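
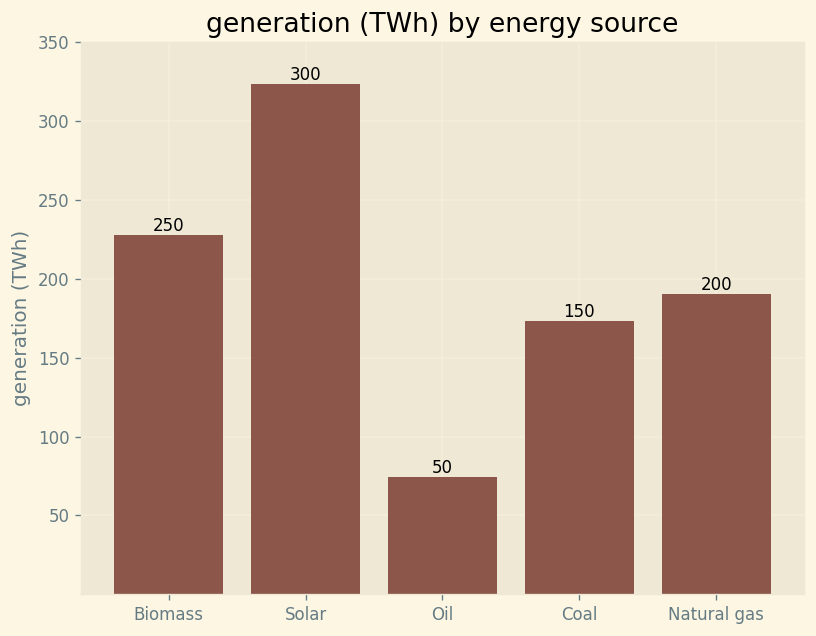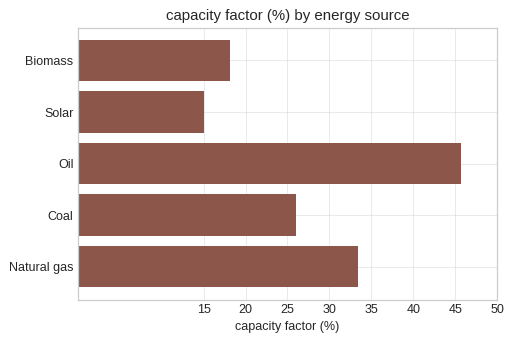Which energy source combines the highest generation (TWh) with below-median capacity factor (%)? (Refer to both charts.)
Solar

Chart 2 median capacity factor (%) ≈ 25; below-median energy sources: Biomass, Solar. Among those, Solar has the highest generation (TWh) (≈ 300).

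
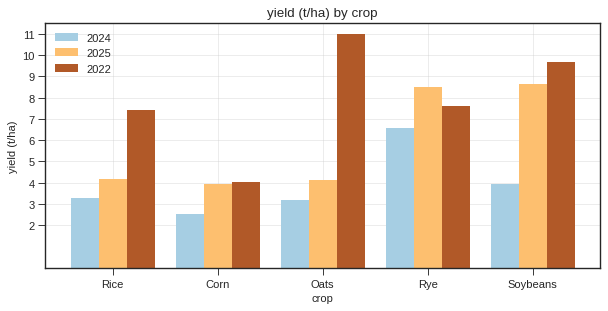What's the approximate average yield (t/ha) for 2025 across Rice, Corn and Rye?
≈ 6

(4 + 4 + 9) / 3 ≈ 6.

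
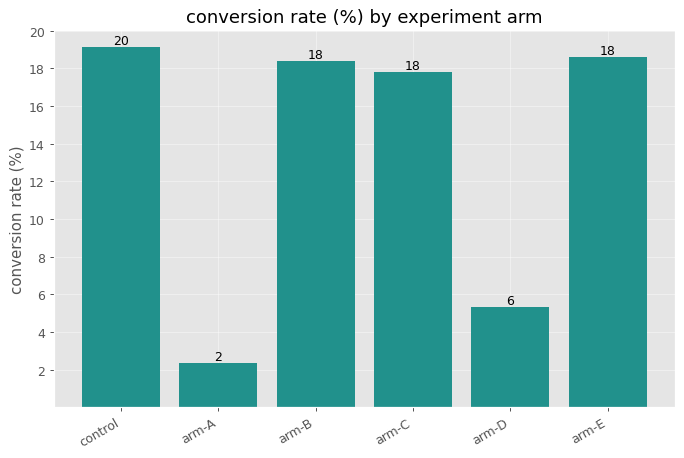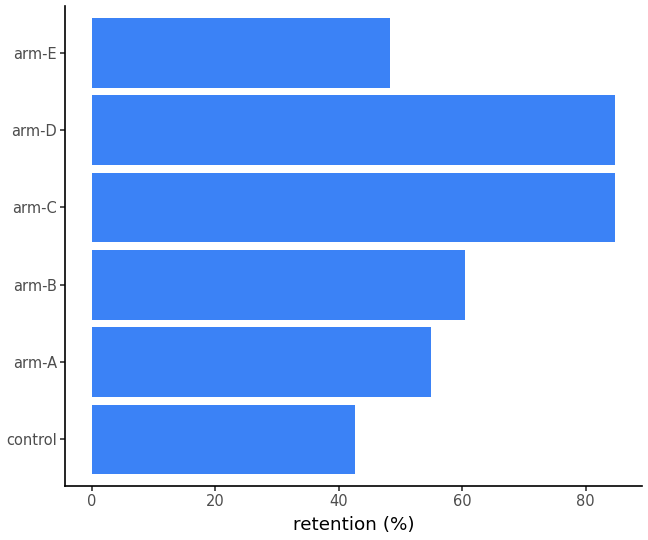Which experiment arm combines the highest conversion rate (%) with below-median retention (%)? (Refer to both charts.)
control

Chart 2 median retention (%) ≈ 60; below-median experiment arms: control, arm-A, arm-E. Among those, control has the highest conversion rate (%) (≈ 20).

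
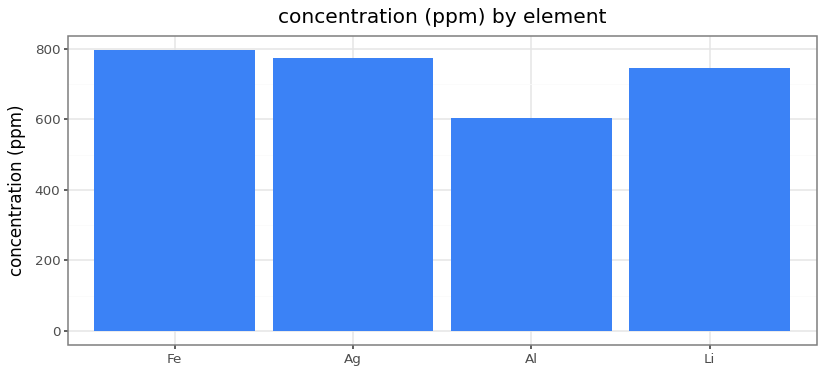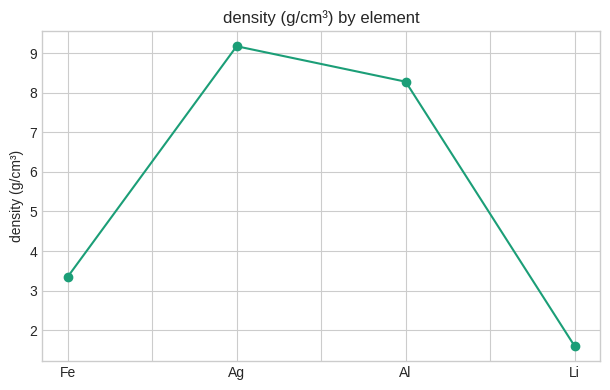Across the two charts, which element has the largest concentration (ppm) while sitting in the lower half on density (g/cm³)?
Fe

Chart 2 median density (g/cm³) ≈ 6; below-median elements: Fe, Li. Among those, Fe has the highest concentration (ppm) (≈ 800).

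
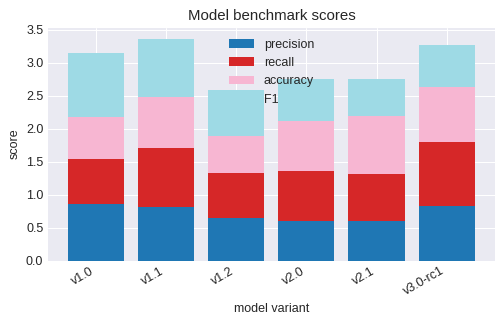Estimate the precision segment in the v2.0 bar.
precision top ≈ 0.5, bottom ≈ 0.0; segment ≈ 0.5.

≈ 0.5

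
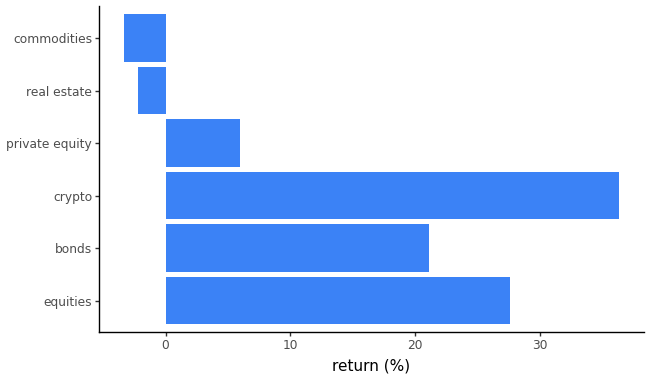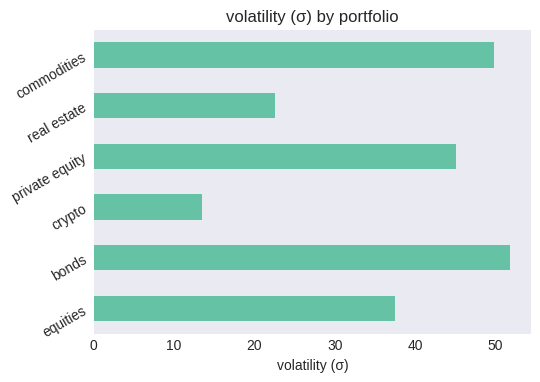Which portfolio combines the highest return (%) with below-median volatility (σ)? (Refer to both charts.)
Chart 2 median volatility (σ) ≈ 40; below-median portfolios: equities, crypto, real estate. Among those, crypto has the highest return (%) (≈ 35).

crypto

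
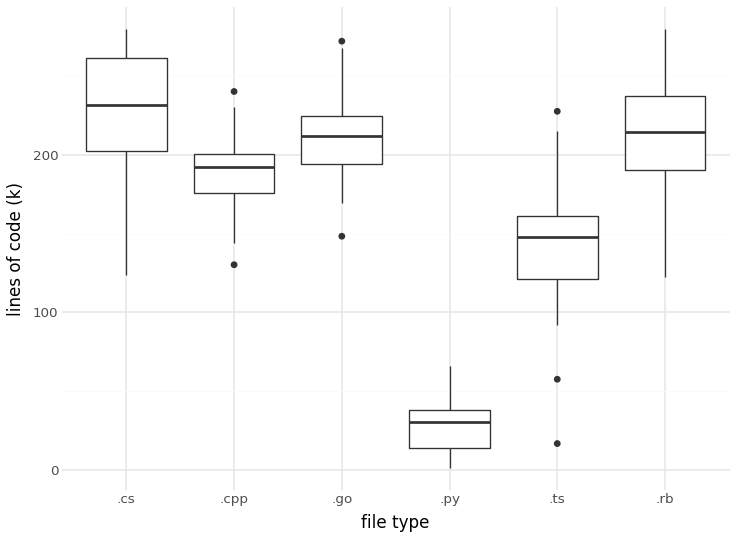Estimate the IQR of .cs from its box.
≈ 60

Q3 ≈ 260, Q1 ≈ 200; IQR ≈ 60.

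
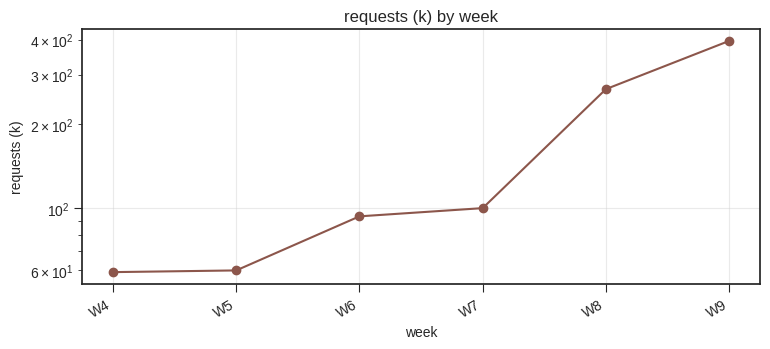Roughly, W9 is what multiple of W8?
W9 ≈ 400, W8 ≈ 250; 400/250 ≈ 1.6.

≈ 1.6×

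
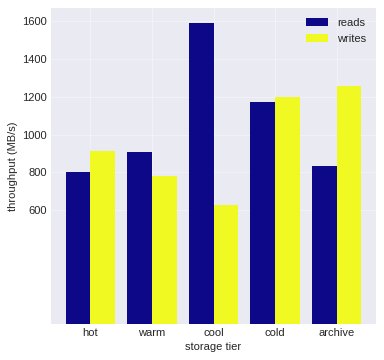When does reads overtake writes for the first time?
hot: reads ≈ 800 vs writes ≈ 1000 (not yet); warm: reads ≈ 1000 vs writes ≈ 800 (first crossover).

warm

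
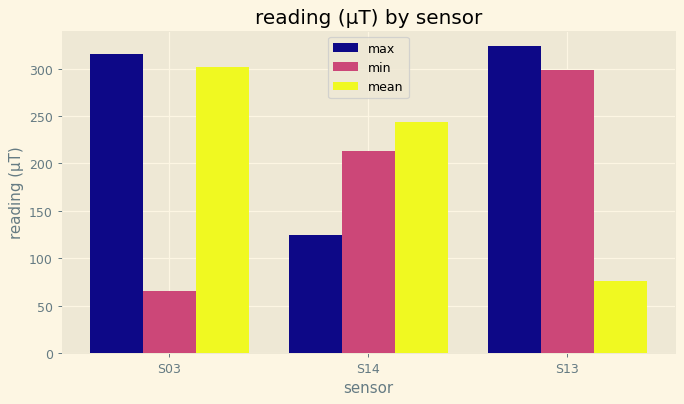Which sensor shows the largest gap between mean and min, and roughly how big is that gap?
S03: mean ≈ 300, min ≈ 50 → gap ≈ 250. Next-largest (S13) is only ≈ 200.

S03, ≈ 250 µT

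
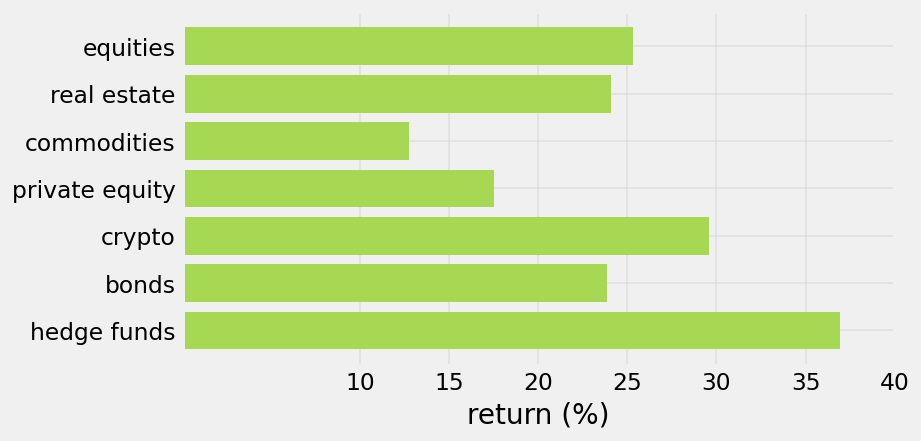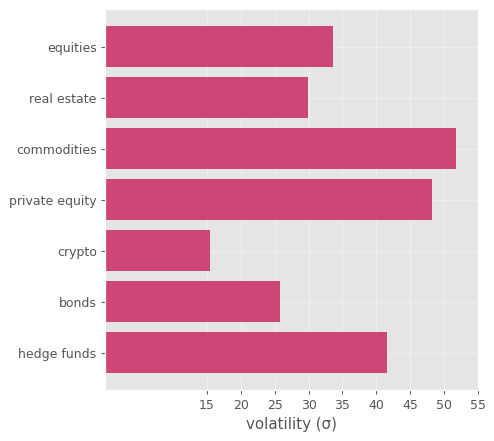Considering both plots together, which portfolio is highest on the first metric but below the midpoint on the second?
Chart 2 median volatility (σ) ≈ 35; below-median portfolios: real estate, crypto, bonds. Among those, crypto has the highest return (%) (≈ 30).

crypto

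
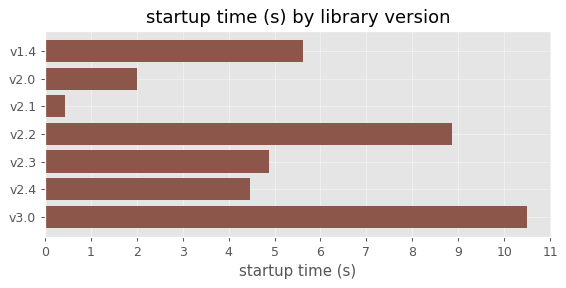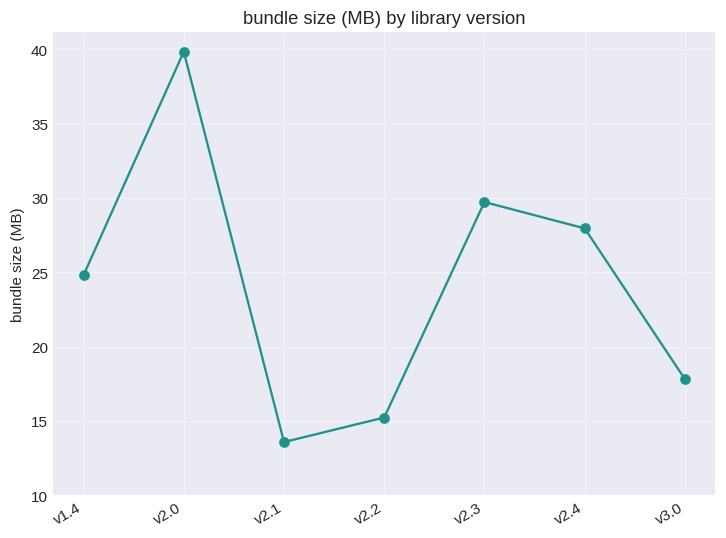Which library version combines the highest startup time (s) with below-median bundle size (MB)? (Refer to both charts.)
Chart 2 median bundle size (MB) ≈ 25; below-median library versions: v2.1, v2.2, v3.0. Among those, v3.0 has the highest startup time (s) (≈ 10).

v3.0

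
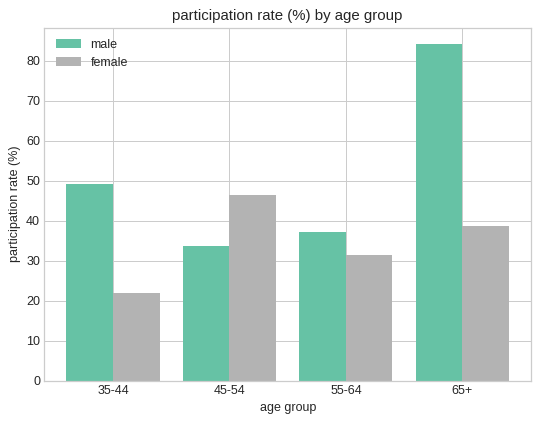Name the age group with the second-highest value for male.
35-44

Top 3 for male: 65+ ≈ 80, 35-44 ≈ 50, 55-64 ≈ 40.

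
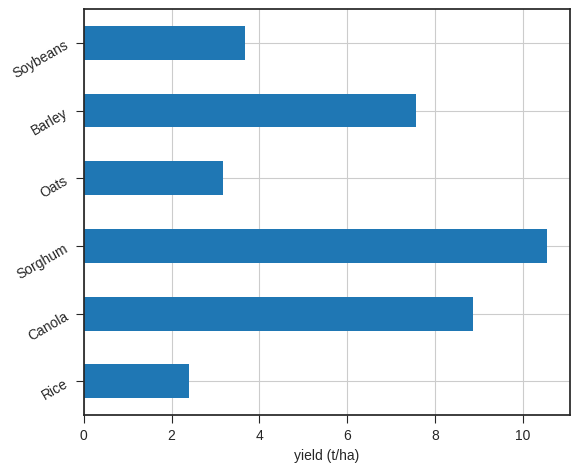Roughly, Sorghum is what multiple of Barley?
Sorghum ≈ 11, Barley ≈ 8; 11/8 ≈ 1.38.

≈ 1.38×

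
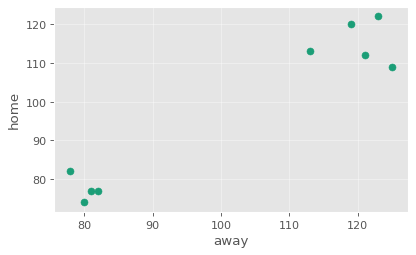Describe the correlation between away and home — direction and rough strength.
Points are positively correlated; strong (|r| ≈ 1.0).

positive, strong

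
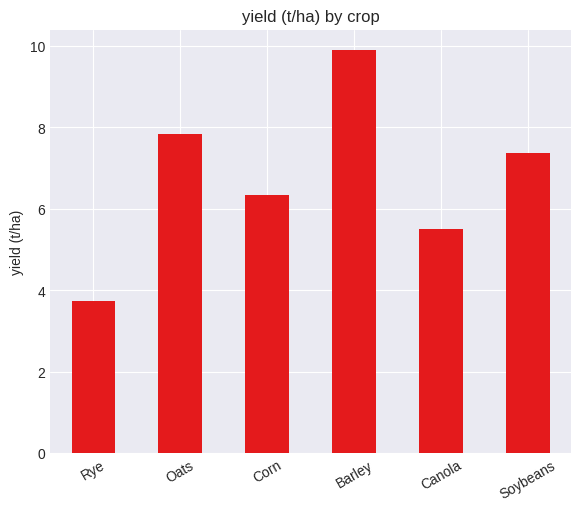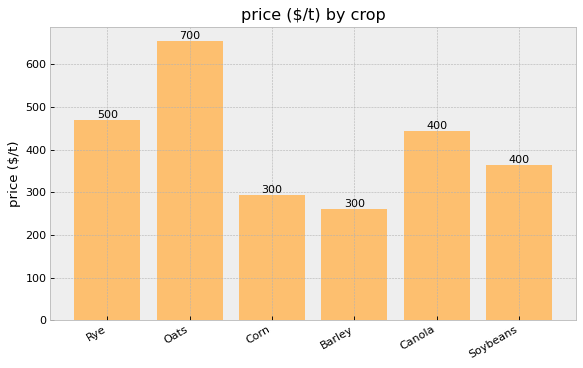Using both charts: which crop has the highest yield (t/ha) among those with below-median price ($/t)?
Barley

Chart 2 median price ($/t) ≈ 400; below-median crops: Corn, Barley, Soybeans. Among those, Barley has the highest yield (t/ha) (≈ 10).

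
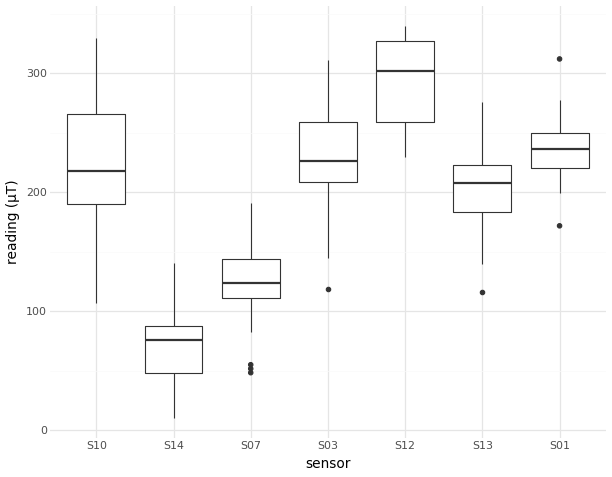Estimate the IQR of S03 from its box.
Q3 ≈ 260, Q1 ≈ 200; IQR ≈ 60.

≈ 60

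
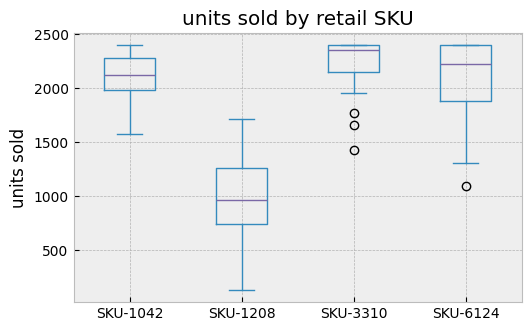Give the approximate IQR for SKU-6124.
Q3 ≈ 2400, Q1 ≈ 1800; IQR ≈ 600.

≈ 600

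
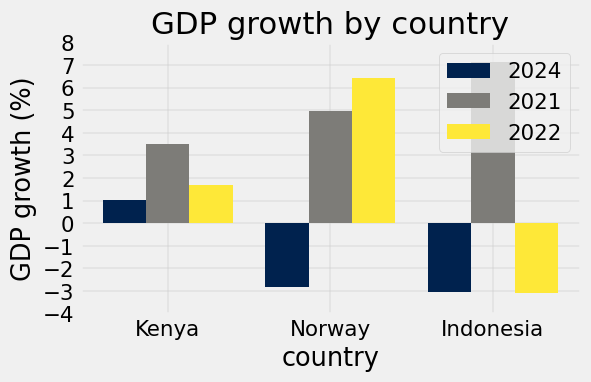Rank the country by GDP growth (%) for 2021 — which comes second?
Norway

Top 3 for 2021: Indonesia ≈ 7, Norway ≈ 5, Kenya ≈ 4.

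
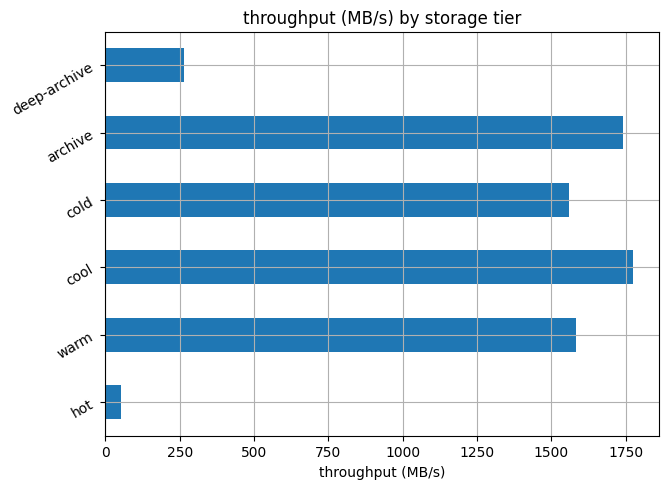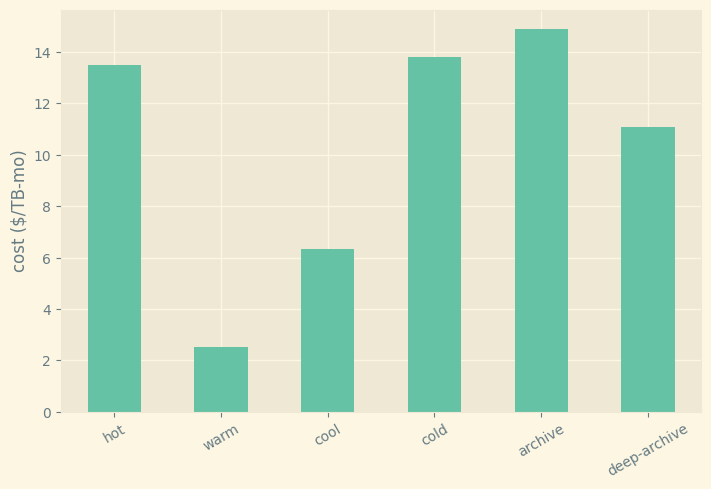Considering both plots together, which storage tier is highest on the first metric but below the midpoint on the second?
cool

Chart 2 median cost ($/TB-mo) ≈ 12; below-median storage tiers: warm, cool, deep-archive. Among those, cool has the highest throughput (MB/s) (≈ 1800).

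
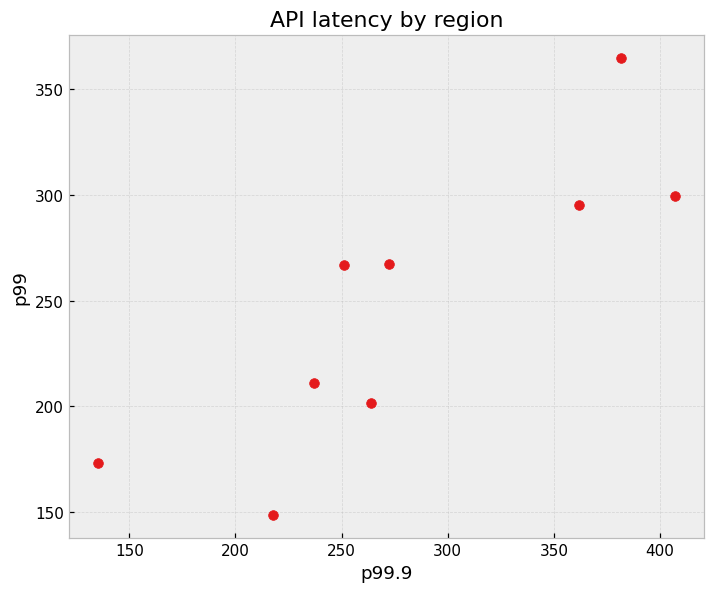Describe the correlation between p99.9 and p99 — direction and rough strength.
Points are positively correlated; strong (|r| ≈ 0.8).

positive, strong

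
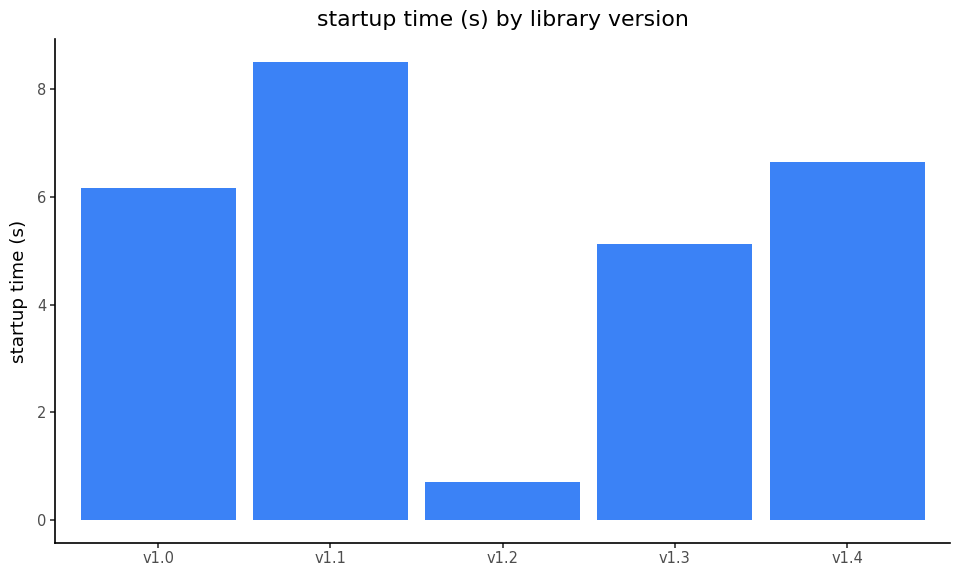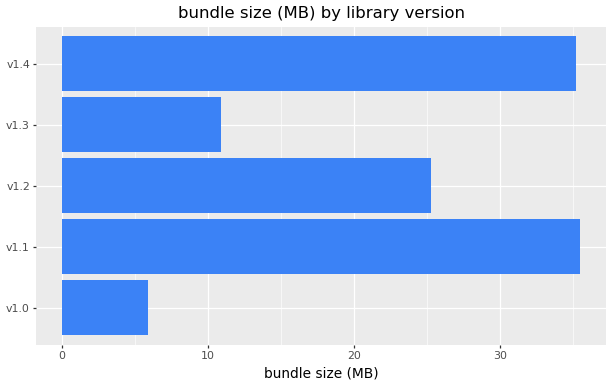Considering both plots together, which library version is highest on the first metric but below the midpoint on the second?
v1.0

Chart 2 median bundle size (MB) ≈ 25; below-median library versions: v1.0, v1.3. Among those, v1.0 has the highest startup time (s) (≈ 6).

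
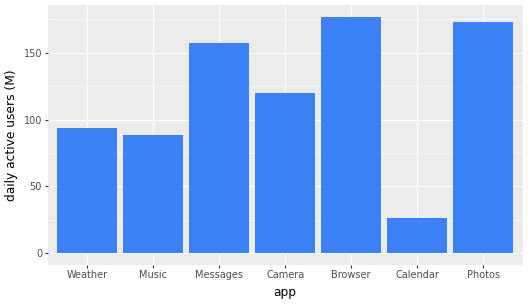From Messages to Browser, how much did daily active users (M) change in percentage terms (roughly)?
Messages ≈ 160, Browser ≈ 180; (180 − 160) / 160 ≈ +12.5%.

≈ +12.5%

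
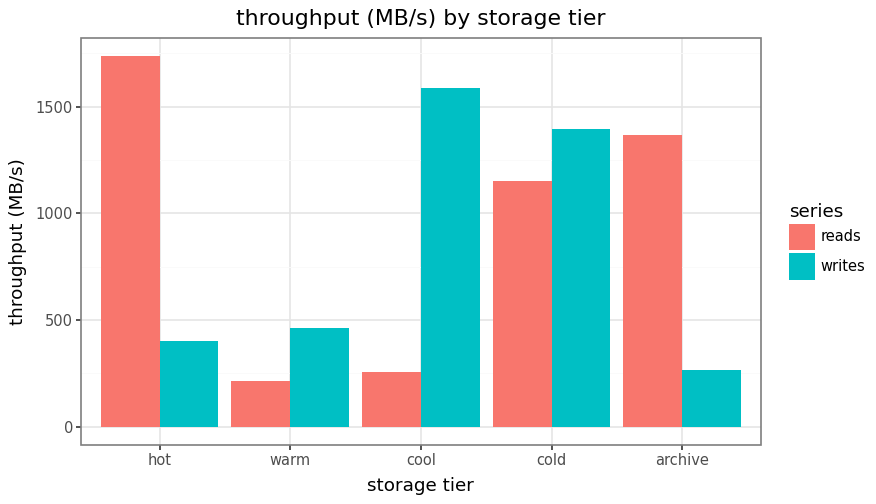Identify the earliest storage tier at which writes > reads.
warm

hot: writes ≈ 400 vs reads ≈ 1800 (not yet); warm: writes ≈ 400 vs reads ≈ 200 (first crossover).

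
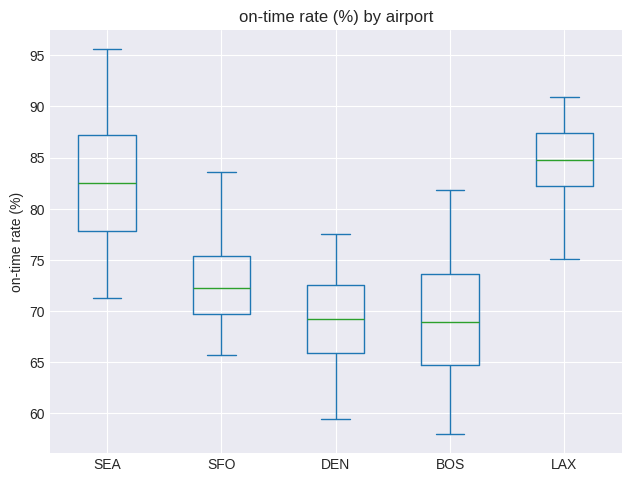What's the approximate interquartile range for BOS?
≈ 10

Q3 ≈ 74, Q1 ≈ 64; IQR ≈ 10.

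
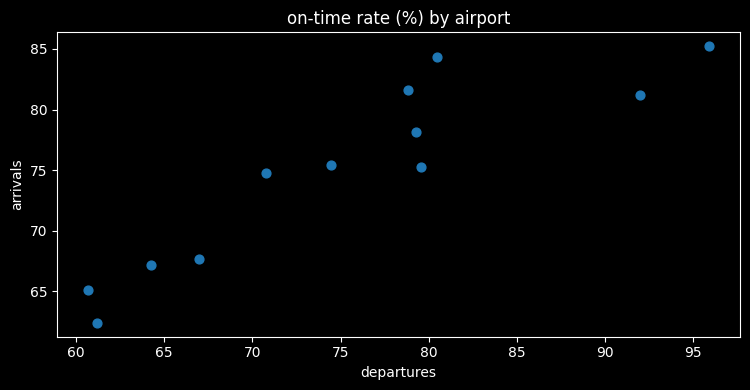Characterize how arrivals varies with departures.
positive, strong

Points are positively correlated; strong (|r| ≈ 0.9).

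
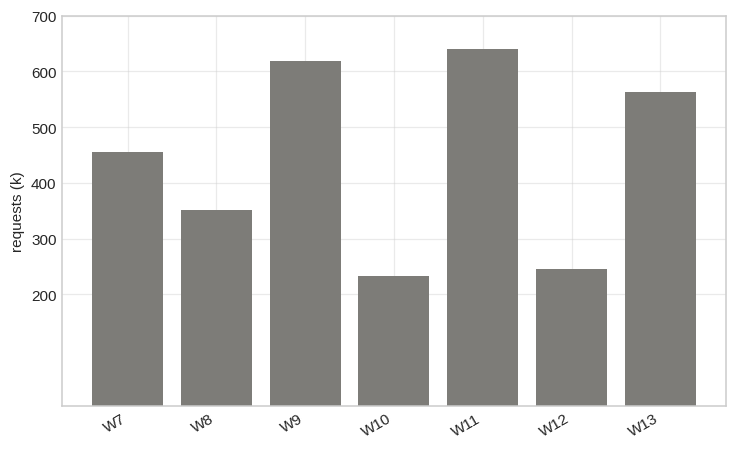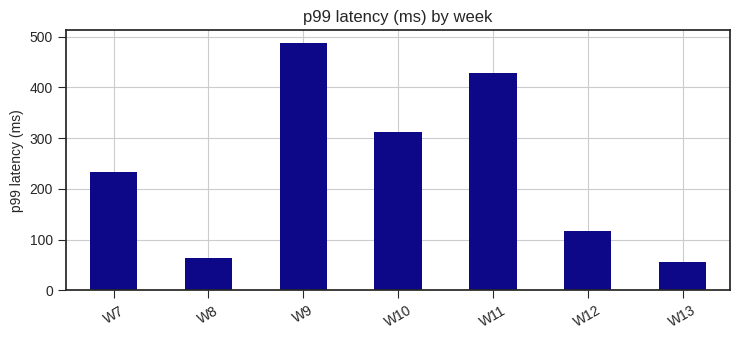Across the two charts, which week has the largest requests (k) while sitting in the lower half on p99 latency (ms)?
W13

Chart 2 median p99 latency (ms) ≈ 250; below-median weeks: W8, W12, W13. Among those, W13 has the highest requests (k) (≈ 600).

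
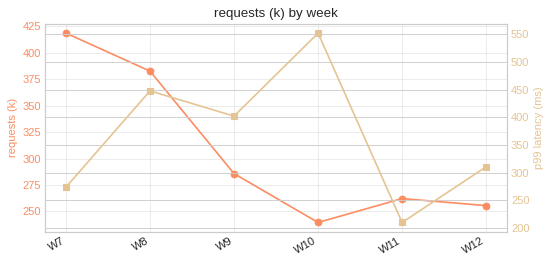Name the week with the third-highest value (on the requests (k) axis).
Top 4 (on the requests (k) axis): W7 ≈ 420, W8 ≈ 380, W9 ≈ 280, W11 ≈ 260.

W9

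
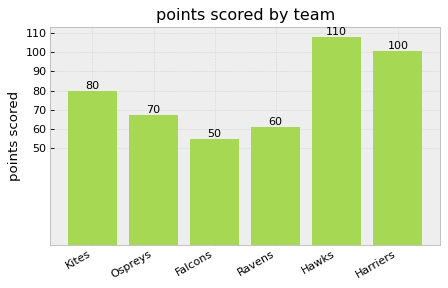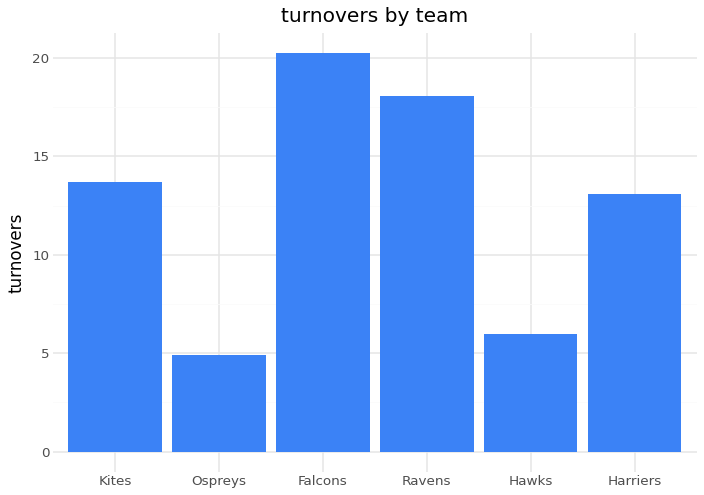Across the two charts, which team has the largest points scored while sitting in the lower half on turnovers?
Hawks

Chart 2 median turnovers ≈ 14; below-median teams: Ospreys, Hawks, Harriers. Among those, Hawks has the highest points scored (≈ 110).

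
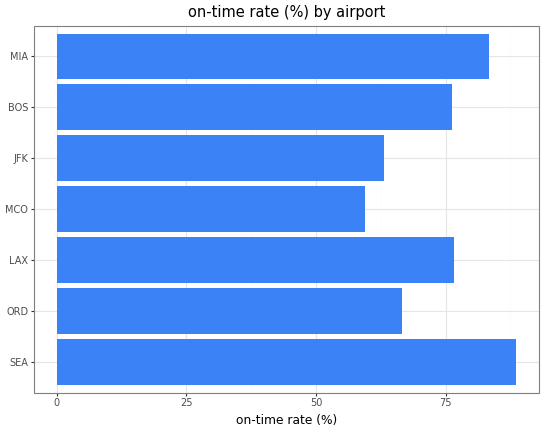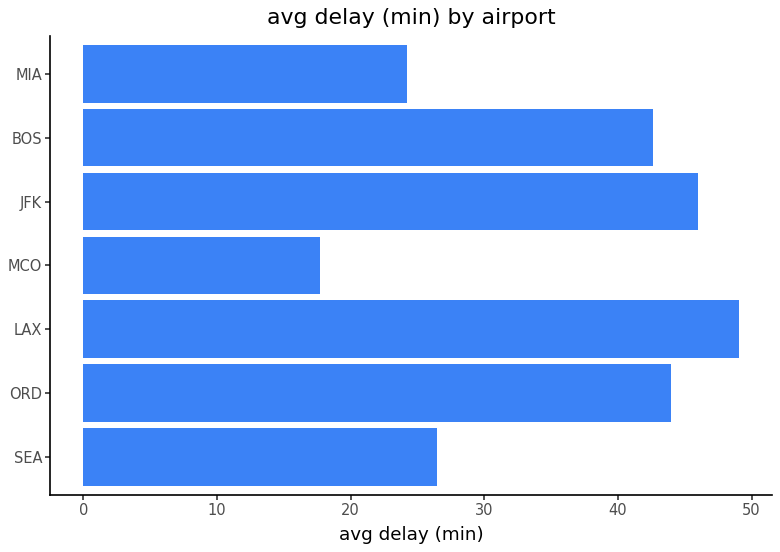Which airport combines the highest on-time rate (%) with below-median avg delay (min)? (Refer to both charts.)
SEA

Chart 2 median avg delay (min) ≈ 45; below-median airports: SEA, MCO, MIA. Among those, SEA has the highest on-time rate (%) (≈ 90).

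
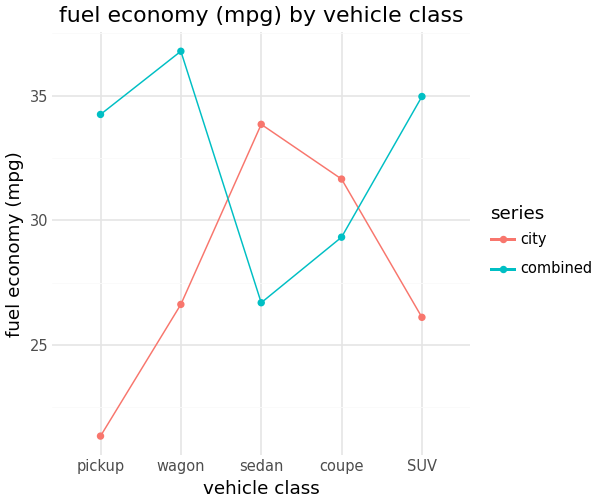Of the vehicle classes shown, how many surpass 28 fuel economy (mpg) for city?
2

Above 28: sedan, coupe.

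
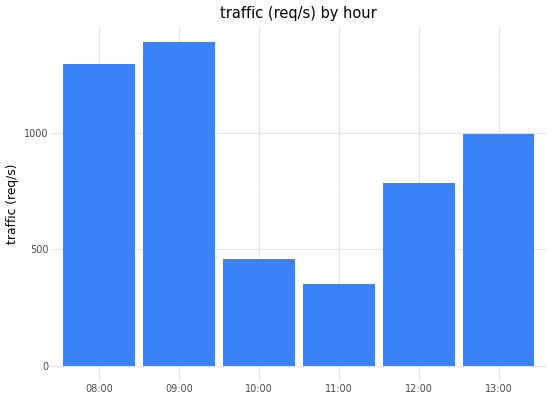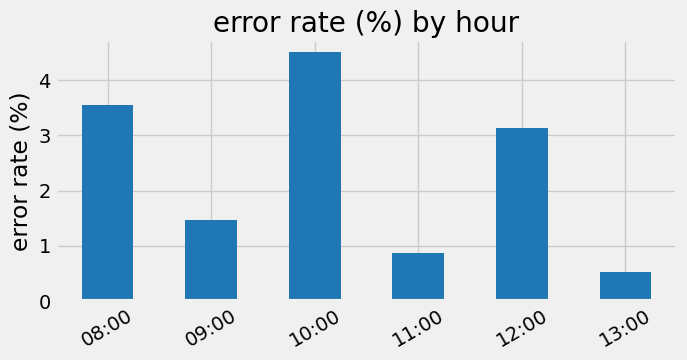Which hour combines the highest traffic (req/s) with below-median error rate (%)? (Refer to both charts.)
Chart 2 median error rate (%) ≈ 2.5; below-median hours: 09:00, 11:00, 13:00. Among those, 09:00 has the highest traffic (req/s) (≈ 1400).

09:00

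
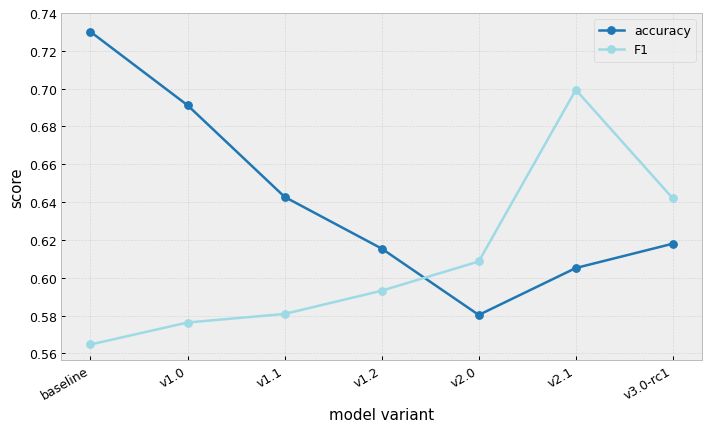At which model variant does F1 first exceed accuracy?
v2.0

v1.2: F1 ≈ 0.60 vs accuracy ≈ 0.62 (not yet); v2.0: F1 ≈ 0.60 vs accuracy ≈ 0.58 (first crossover).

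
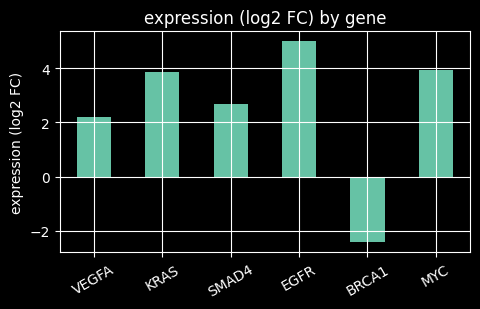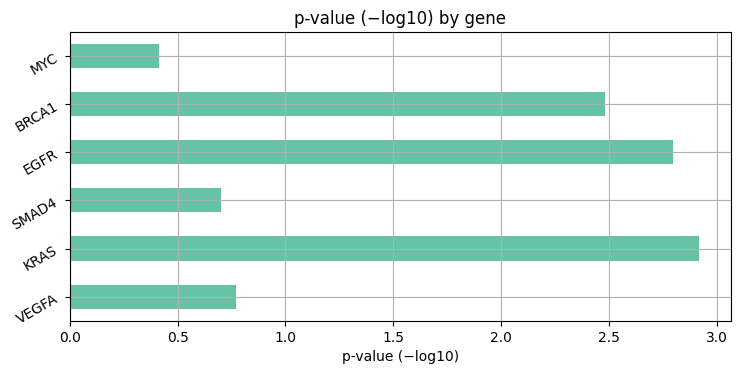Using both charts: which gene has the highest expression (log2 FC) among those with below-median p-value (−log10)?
MYC

Chart 2 median p-value (−log10) ≈ 1.5; below-median genes: VEGFA, SMAD4, MYC. Among those, MYC has the highest expression (log2 FC) (≈ 4).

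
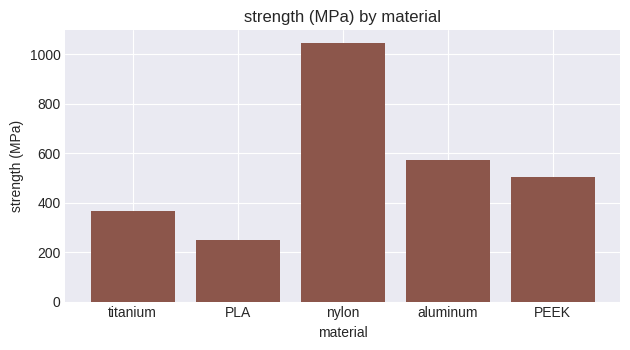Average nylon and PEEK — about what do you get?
(1000 + 500) / 2 ≈ 750.

≈ 750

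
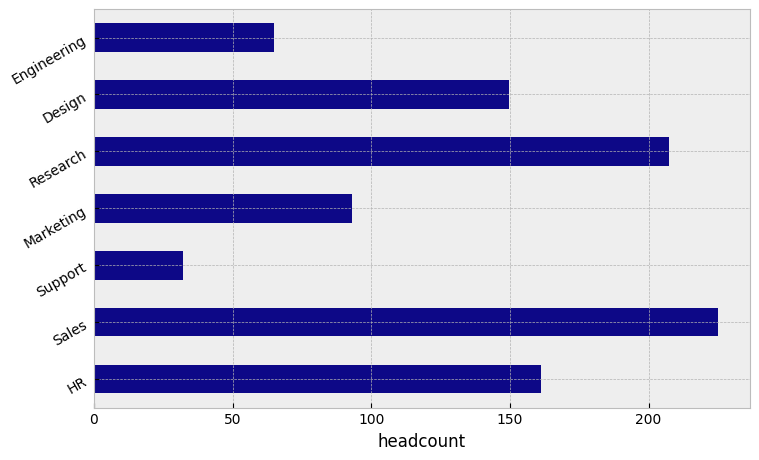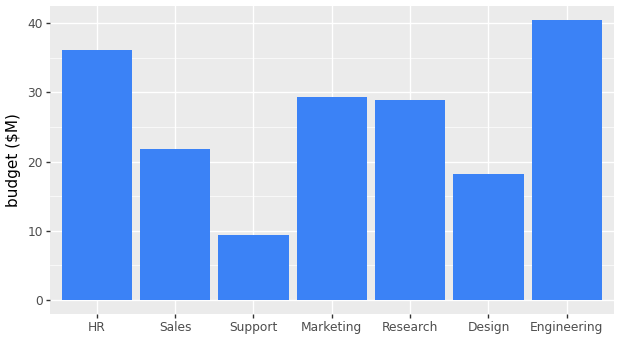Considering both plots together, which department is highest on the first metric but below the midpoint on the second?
Sales

Chart 2 median budget ($M) ≈ 30; below-median departments: Sales, Support, Design. Among those, Sales has the highest headcount (≈ 225).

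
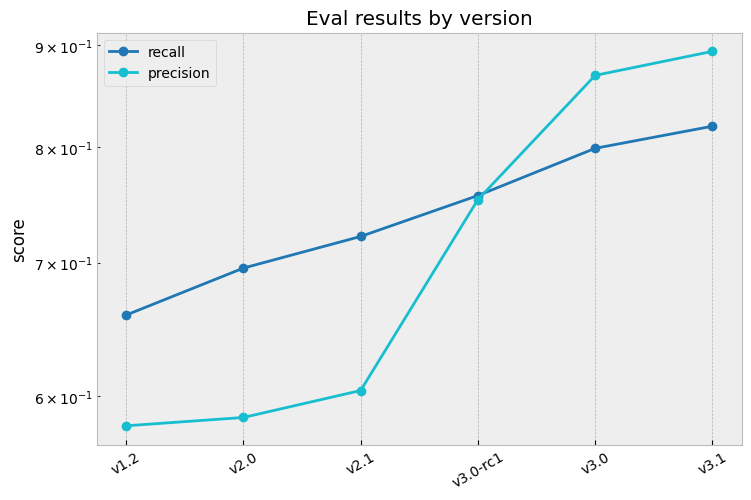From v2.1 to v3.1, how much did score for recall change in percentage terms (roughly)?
≈ +14.3%

v2.1 ≈ 0.70, v3.1 ≈ 0.80; (0.80 − 0.70) / 0.70 ≈ +14.3%.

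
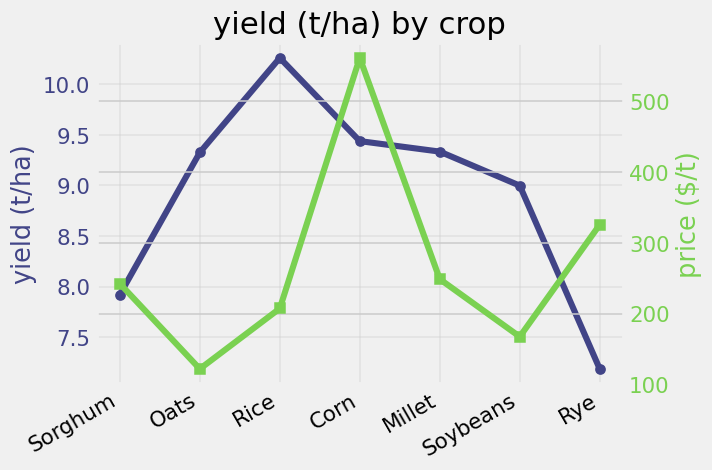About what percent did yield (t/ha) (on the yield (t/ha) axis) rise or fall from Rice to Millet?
Rice ≈ 10.5, Millet ≈ 9.5; (9.5 − 10.5) / 10.5 ≈ -9.5%.

≈ -9.5%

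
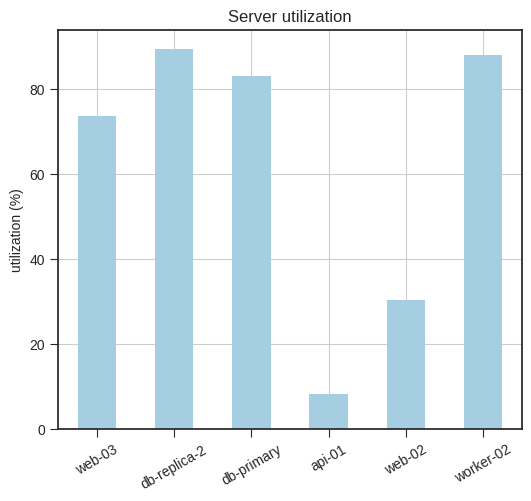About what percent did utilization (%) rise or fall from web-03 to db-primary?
≈ +14.3%

web-03 ≈ 70, db-primary ≈ 80; (80 − 70) / 70 ≈ +14.3%.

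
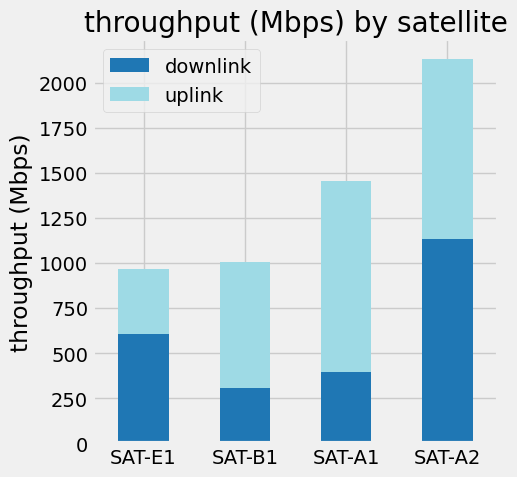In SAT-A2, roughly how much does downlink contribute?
≈ 1200

downlink top ≈ 1200, bottom ≈ 0; segment ≈ 1200.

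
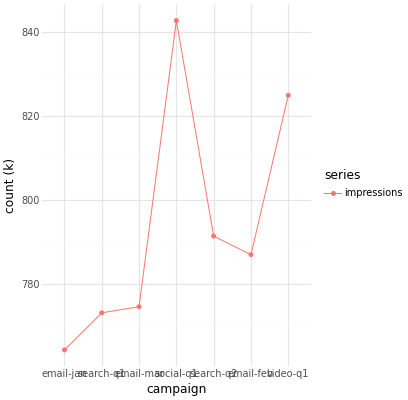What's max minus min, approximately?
≈ 80

Max social-q1 ≈ 840, min email-jan ≈ 760; range ≈ 80.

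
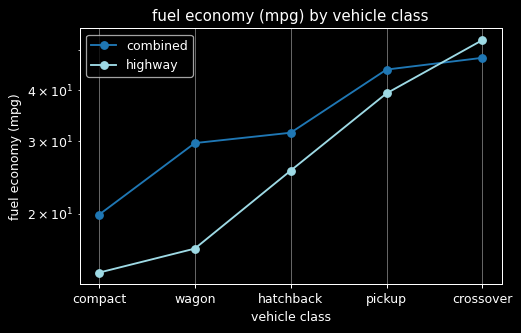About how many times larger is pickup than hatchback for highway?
pickup ≈ 40, hatchback ≈ 25; 40/25 ≈ 1.6.

≈ 1.6×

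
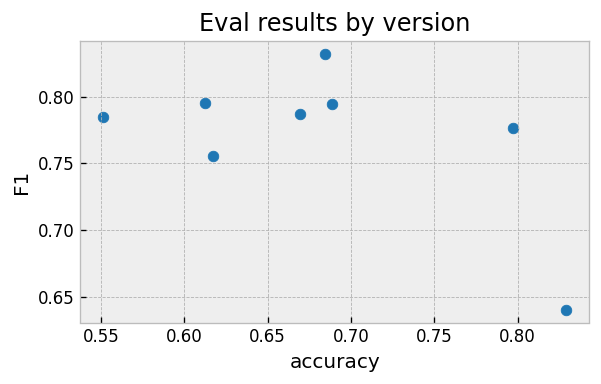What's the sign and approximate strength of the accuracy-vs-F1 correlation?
Points are negatively correlated; moderate (|r| ≈ 0.6).

negative, moderate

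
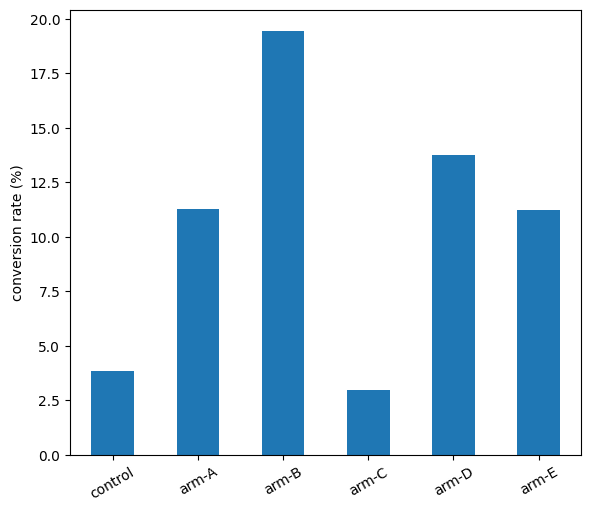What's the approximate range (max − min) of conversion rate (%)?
Max arm-B ≈ 20, min arm-C ≈ 2; range ≈ 18.

≈ 18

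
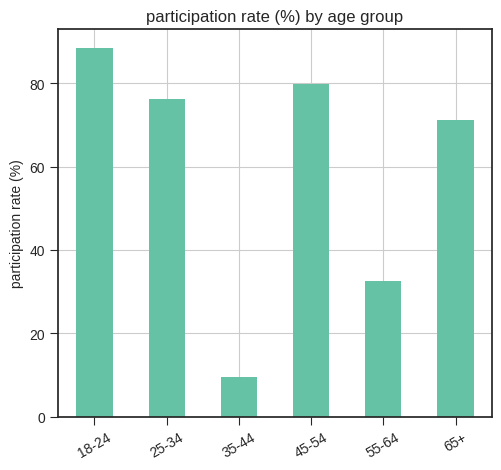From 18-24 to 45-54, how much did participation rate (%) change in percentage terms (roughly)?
≈ -11.1%

18-24 ≈ 90, 45-54 ≈ 80; (80 − 90) / 90 ≈ -11.1%.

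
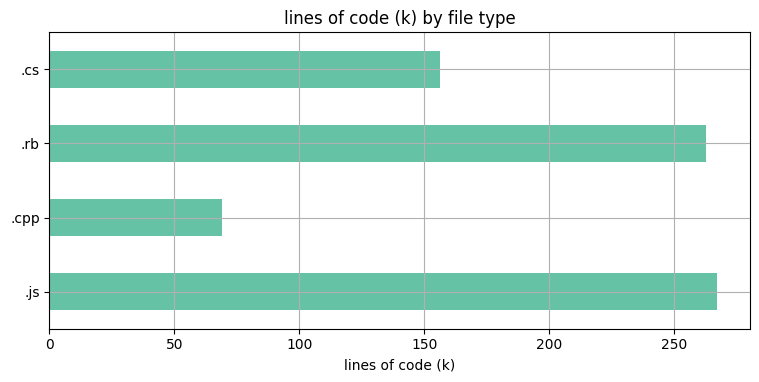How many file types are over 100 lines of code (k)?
3

Above 100: .js, .rb, .cs.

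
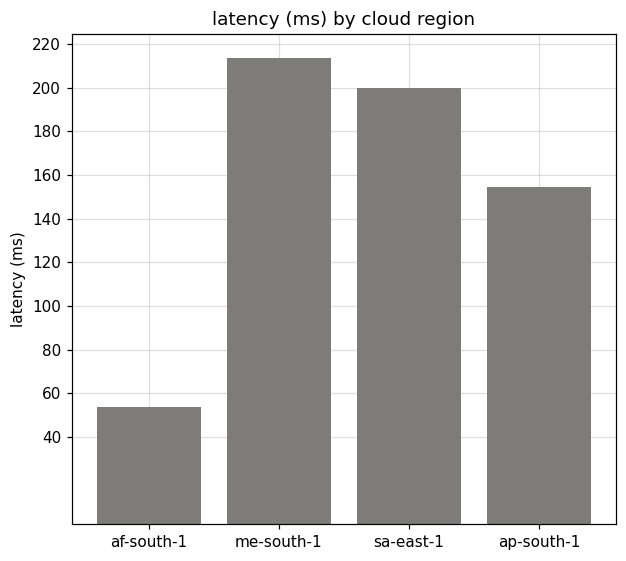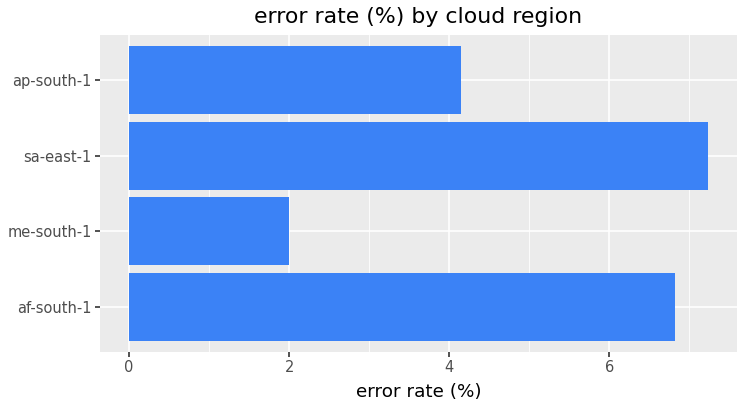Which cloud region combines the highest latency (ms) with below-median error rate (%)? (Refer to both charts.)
Chart 2 median error rate (%) ≈ 5; below-median cloud regions: me-south-1, ap-south-1. Among those, me-south-1 has the highest latency (ms) (≈ 220).

me-south-1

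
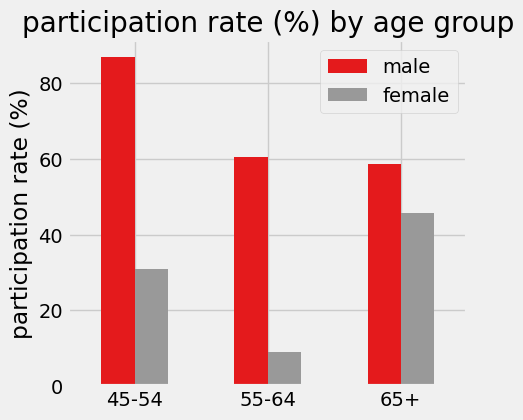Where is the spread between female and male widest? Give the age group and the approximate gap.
45-54: female ≈ 30, male ≈ 90 → gap ≈ 60. Next-largest (55-64) is only ≈ 50.

45-54, ≈ 60 %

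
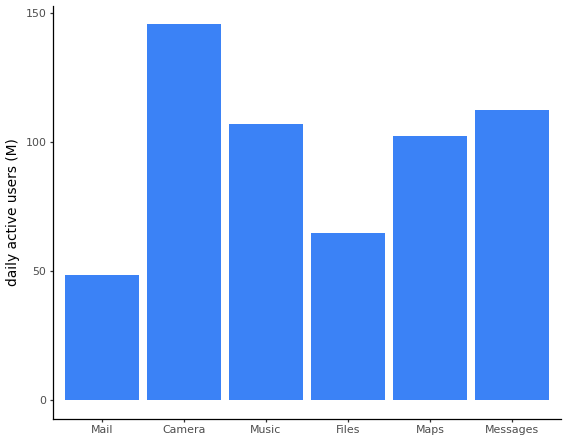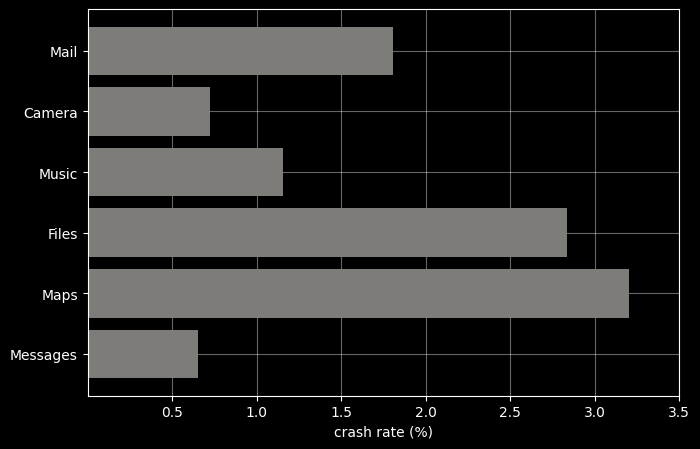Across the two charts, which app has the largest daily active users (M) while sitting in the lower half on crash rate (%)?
Camera

Chart 2 median crash rate (%) ≈ 1.5; below-median apps: Camera, Music, Messages. Among those, Camera has the highest daily active users (M) (≈ 140).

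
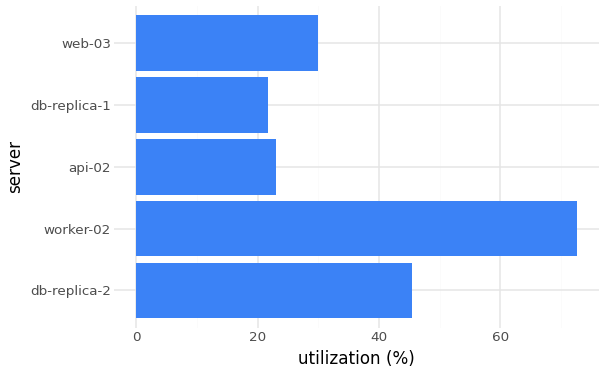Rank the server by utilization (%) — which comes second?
db-replica-2

Top 3: worker-02 ≈ 70, db-replica-2 ≈ 50, web-03 ≈ 30.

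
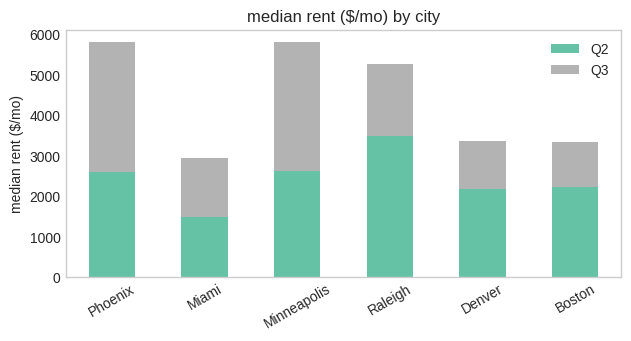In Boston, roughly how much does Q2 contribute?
≈ 2000

Q2 top ≈ 2000, bottom ≈ 0; segment ≈ 2000.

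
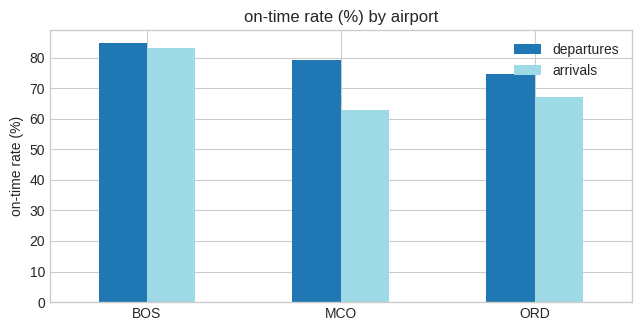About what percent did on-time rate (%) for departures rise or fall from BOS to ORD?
≈ -12.5%

BOS ≈ 80, ORD ≈ 70; (70 − 80) / 80 ≈ -12.5%.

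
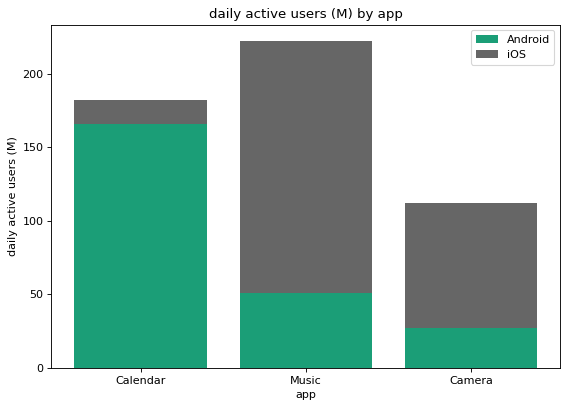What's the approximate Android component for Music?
≈ 60

Android top ≈ 60, bottom ≈ 0; segment ≈ 60.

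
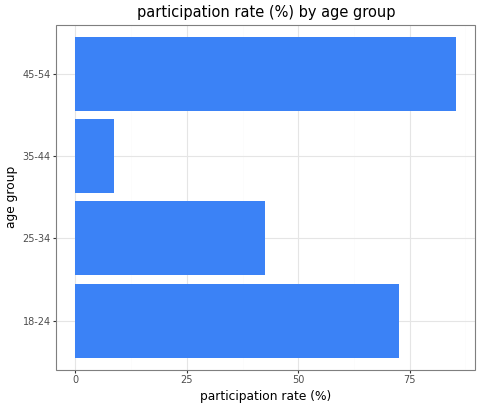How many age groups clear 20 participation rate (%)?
3

Above 20: 18-24, 25-34, 45-54.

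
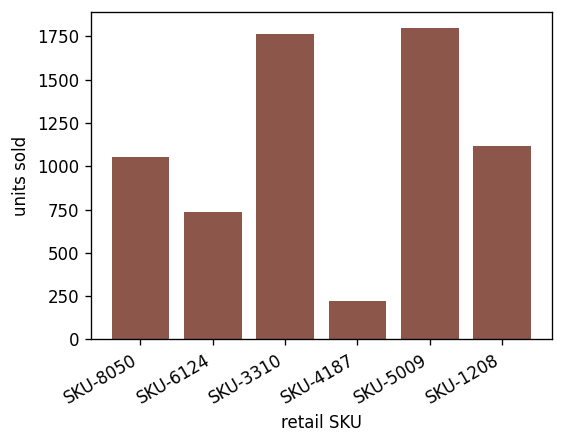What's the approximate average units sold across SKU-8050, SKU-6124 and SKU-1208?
(1000 + 800 + 1200) / 3 ≈ 1000.

≈ 1000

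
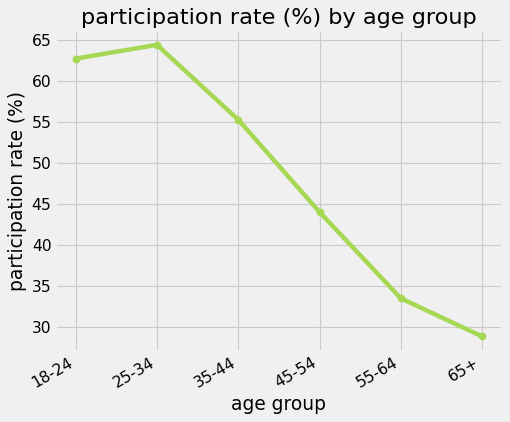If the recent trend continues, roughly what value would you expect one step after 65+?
≈ 22.5

Last three: 45, 35, 30 → slope ≈ -7.5/step → next ≈ 22.5.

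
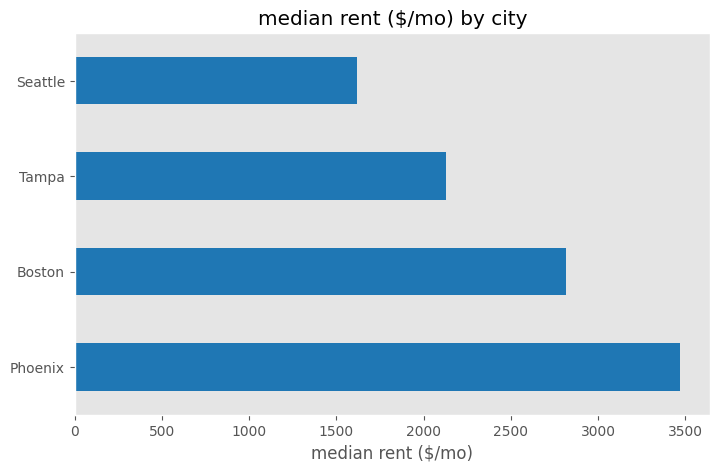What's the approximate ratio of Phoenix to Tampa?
≈ 1.75×

Phoenix ≈ 3500, Tampa ≈ 2000; 3500/2000 ≈ 1.75.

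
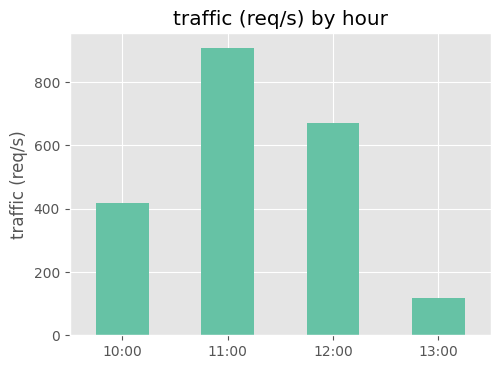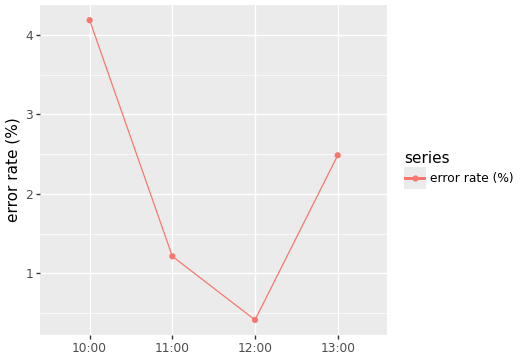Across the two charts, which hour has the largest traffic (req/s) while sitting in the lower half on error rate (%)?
11:00

Chart 2 median error rate (%) ≈ 2; below-median hours: 11:00, 12:00. Among those, 11:00 has the highest traffic (req/s) (≈ 900).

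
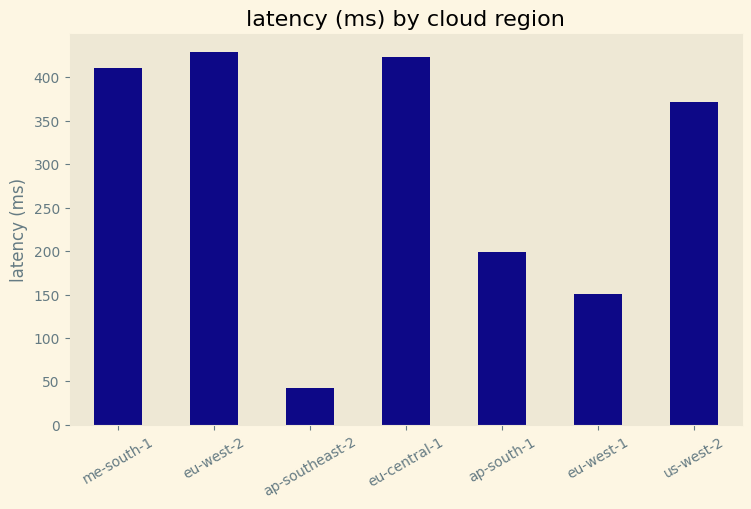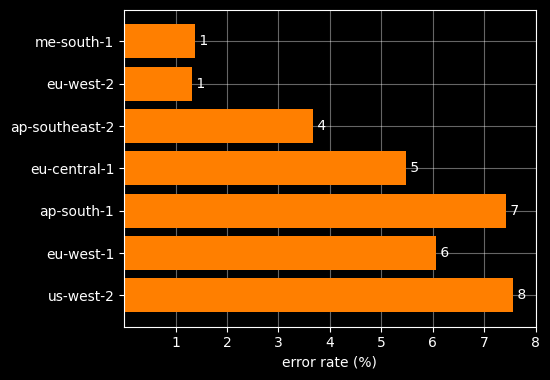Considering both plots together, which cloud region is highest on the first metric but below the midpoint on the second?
eu-west-2

Chart 2 median error rate (%) ≈ 5; below-median cloud regions: me-south-1, eu-west-2, ap-southeast-2. Among those, eu-west-2 has the highest latency (ms) (≈ 450).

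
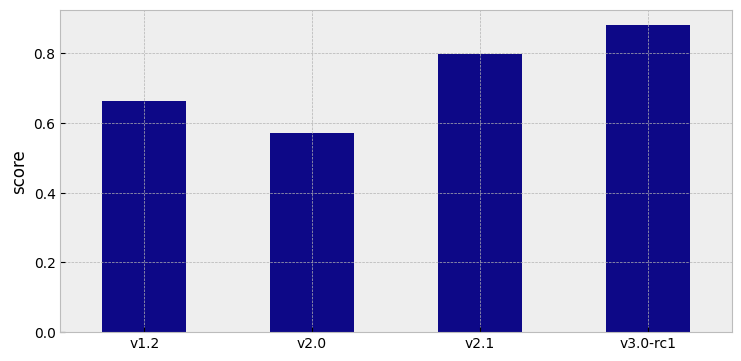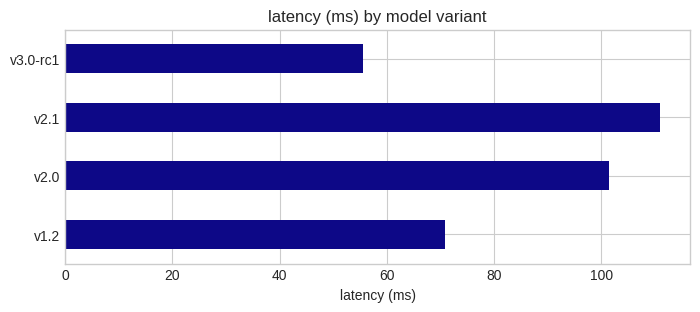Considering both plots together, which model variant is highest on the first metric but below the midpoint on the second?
v3.0-rc1

Chart 2 median latency (ms) ≈ 80; below-median model variants: v1.2, v3.0-rc1. Among those, v3.0-rc1 has the highest score (≈ 0.9).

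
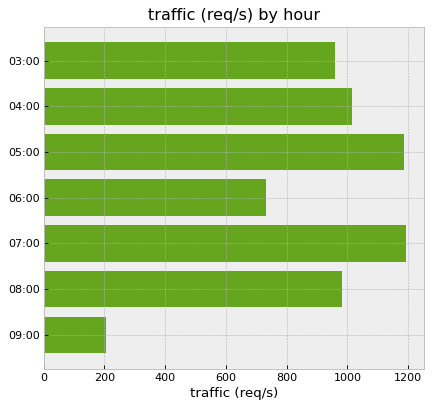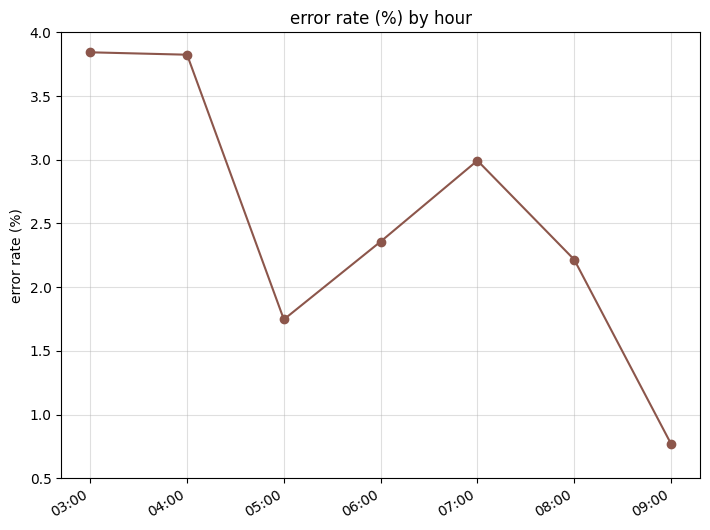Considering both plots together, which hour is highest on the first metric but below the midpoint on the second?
Chart 2 median error rate (%) ≈ 2.5; below-median hours: 05:00, 08:00, 09:00. Among those, 05:00 has the highest traffic (req/s) (≈ 1200).

05:00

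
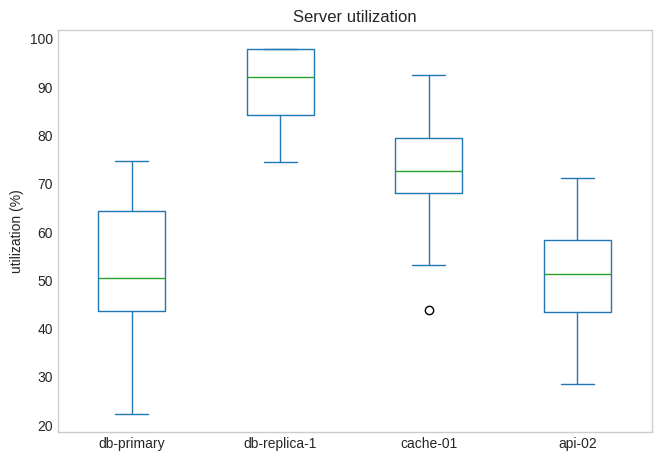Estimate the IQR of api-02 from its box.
≈ 15

Q3 ≈ 60, Q1 ≈ 45; IQR ≈ 15.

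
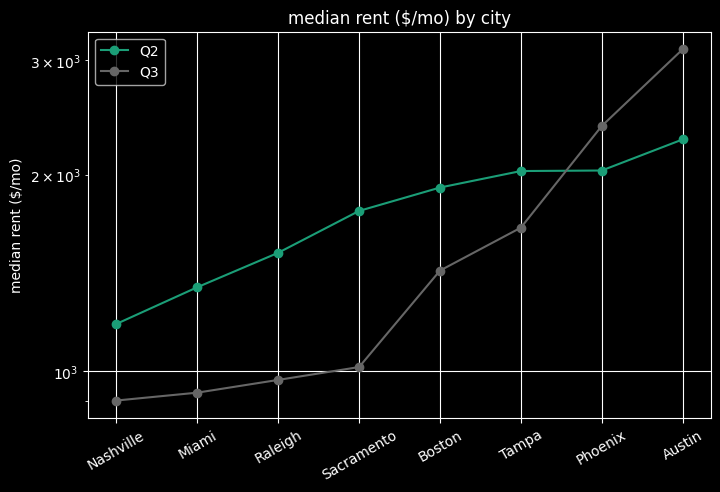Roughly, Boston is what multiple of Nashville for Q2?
Boston ≈ 2000, Nashville ≈ 1200; 2000/1200 ≈ 1.67.

≈ 1.67×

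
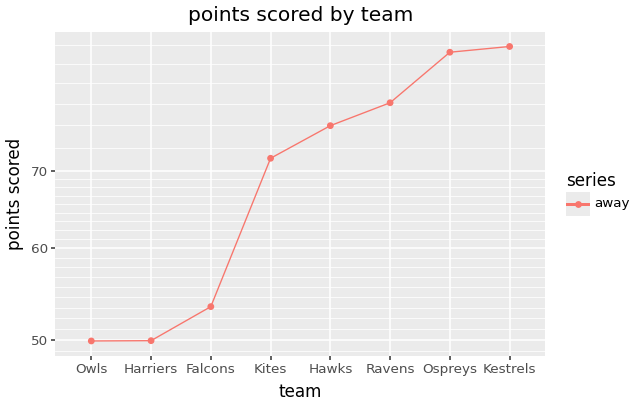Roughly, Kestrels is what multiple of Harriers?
Kestrels ≈ 90, Harriers ≈ 50; 90/50 ≈ 1.8.

≈ 1.8×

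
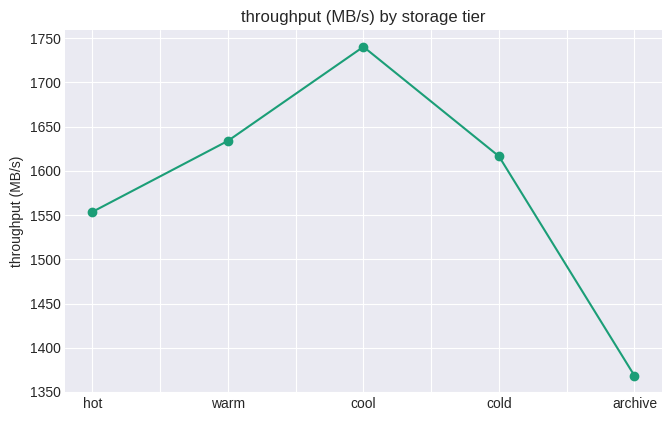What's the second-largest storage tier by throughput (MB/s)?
warm

Top 3: cool ≈ 1750, warm ≈ 1650, cold ≈ 1600.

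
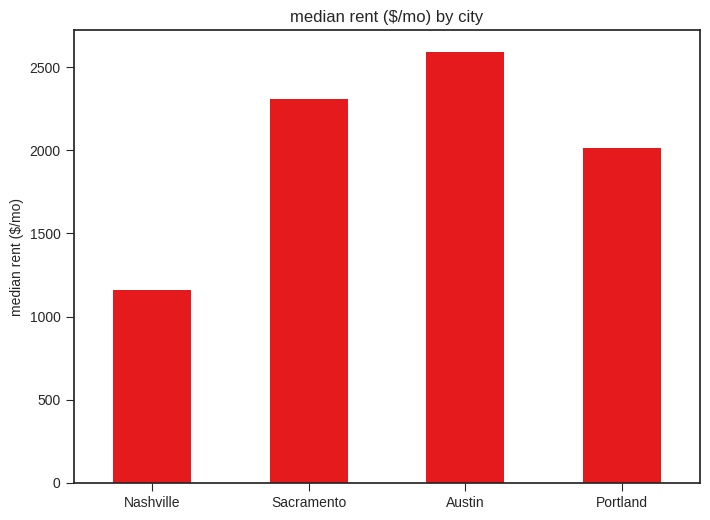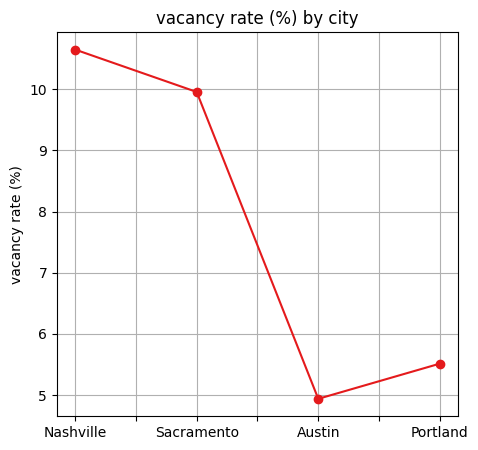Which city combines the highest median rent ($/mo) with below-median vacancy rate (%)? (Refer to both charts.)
Chart 2 median vacancy rate (%) ≈ 8; below-median cities: Austin, Portland. Among those, Austin has the highest median rent ($/mo) (≈ 2500).

Austin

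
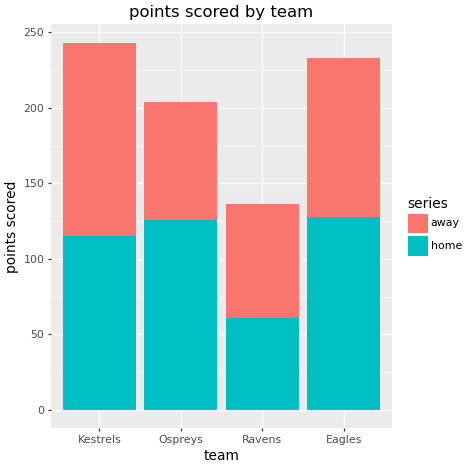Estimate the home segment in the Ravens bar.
home top ≈ 50, bottom ≈ 0; segment ≈ 50.

≈ 50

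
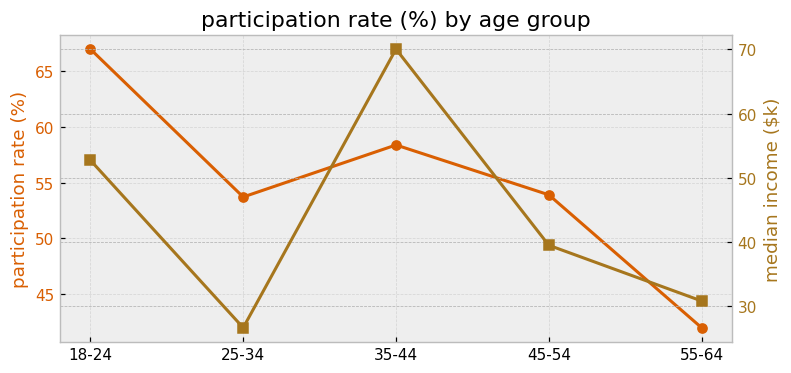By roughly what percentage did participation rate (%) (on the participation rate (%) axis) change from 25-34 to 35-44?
≈ +9.1%

25-34 ≈ 55, 35-44 ≈ 60; (60 − 55) / 55 ≈ +9.1%.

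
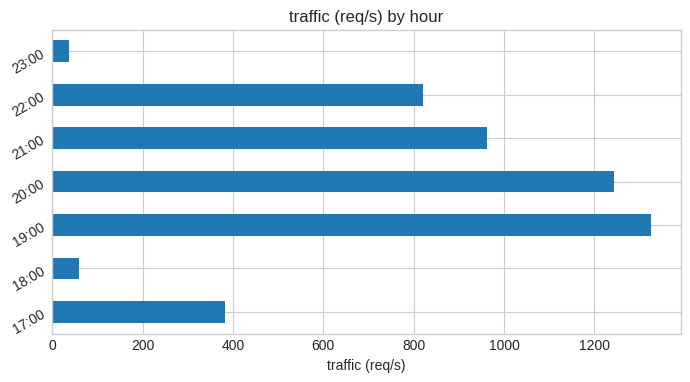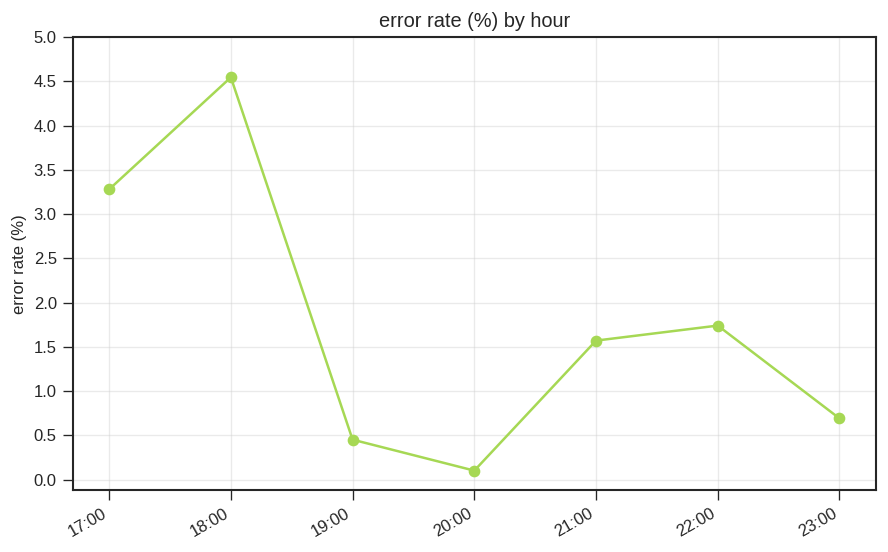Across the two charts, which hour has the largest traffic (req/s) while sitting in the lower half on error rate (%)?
Chart 2 median error rate (%) ≈ 1.5; below-median hours: 19:00, 20:00, 23:00. Among those, 19:00 has the highest traffic (req/s) (≈ 1400).

19:00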